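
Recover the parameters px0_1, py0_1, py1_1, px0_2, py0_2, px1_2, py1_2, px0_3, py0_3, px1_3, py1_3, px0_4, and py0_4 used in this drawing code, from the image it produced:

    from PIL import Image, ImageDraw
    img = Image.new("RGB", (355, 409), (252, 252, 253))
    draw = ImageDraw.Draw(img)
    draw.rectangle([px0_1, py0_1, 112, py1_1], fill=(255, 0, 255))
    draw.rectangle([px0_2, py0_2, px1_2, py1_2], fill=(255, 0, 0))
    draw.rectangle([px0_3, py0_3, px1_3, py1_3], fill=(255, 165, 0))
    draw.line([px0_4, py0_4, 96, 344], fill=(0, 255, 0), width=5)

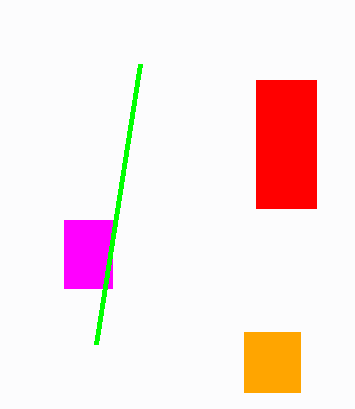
px0_1 = 64; py0_1 = 220; py1_1 = 288; px0_2 = 256; py0_2 = 80; px1_2 = 316; py1_2 = 208; px0_3 = 244; py0_3 = 332; px1_3 = 300; py1_3 = 392; px0_4 = 140; py0_4 = 64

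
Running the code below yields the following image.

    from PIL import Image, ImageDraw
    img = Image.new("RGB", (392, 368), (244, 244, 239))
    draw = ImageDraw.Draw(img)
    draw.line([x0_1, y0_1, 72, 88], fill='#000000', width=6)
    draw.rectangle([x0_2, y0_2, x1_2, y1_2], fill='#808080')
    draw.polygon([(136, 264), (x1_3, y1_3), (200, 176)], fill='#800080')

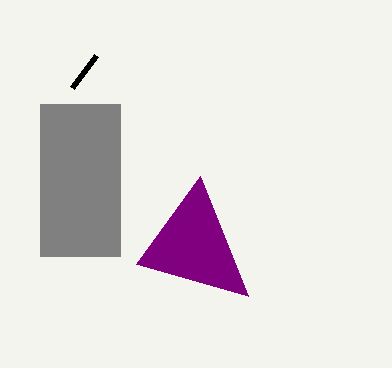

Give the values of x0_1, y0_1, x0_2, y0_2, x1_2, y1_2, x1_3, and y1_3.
x0_1 = 96
y0_1 = 56
x0_2 = 40
y0_2 = 104
x1_2 = 120
y1_2 = 256
x1_3 = 248
y1_3 = 296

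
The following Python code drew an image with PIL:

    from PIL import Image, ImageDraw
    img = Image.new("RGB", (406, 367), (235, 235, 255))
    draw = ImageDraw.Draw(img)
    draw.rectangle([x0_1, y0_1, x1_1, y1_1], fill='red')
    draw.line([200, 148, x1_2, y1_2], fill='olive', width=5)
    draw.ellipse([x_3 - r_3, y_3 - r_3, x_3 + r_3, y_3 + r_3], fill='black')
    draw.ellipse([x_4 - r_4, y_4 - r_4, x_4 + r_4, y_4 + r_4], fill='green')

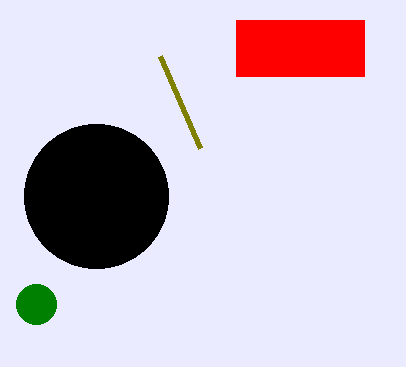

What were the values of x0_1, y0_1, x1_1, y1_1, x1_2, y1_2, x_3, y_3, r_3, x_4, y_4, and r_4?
x0_1 = 236, y0_1 = 20, x1_1 = 364, y1_1 = 76, x1_2 = 160, y1_2 = 56, x_3 = 96, y_3 = 196, r_3 = 72, x_4 = 36, y_4 = 304, r_4 = 20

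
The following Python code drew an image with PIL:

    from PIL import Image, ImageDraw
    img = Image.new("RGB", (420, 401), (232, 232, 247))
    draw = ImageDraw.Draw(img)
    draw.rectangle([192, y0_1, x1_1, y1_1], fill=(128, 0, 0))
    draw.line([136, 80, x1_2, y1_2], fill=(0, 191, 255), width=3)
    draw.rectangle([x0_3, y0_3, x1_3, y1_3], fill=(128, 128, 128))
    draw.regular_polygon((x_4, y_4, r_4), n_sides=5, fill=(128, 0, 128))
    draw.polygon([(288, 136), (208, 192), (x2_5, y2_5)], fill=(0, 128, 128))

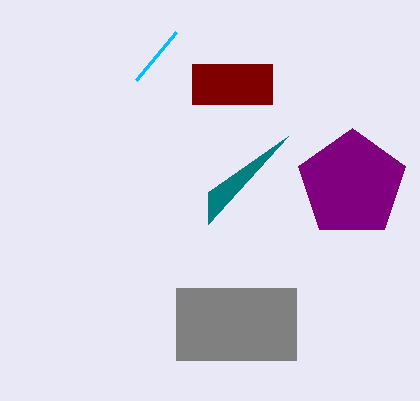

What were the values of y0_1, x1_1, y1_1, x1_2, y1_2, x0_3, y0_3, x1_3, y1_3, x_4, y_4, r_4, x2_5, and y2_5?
y0_1 = 64
x1_1 = 272
y1_1 = 104
x1_2 = 176
y1_2 = 32
x0_3 = 176
y0_3 = 288
x1_3 = 296
y1_3 = 360
x_4 = 352
y_4 = 184
r_4 = 56
x2_5 = 208
y2_5 = 224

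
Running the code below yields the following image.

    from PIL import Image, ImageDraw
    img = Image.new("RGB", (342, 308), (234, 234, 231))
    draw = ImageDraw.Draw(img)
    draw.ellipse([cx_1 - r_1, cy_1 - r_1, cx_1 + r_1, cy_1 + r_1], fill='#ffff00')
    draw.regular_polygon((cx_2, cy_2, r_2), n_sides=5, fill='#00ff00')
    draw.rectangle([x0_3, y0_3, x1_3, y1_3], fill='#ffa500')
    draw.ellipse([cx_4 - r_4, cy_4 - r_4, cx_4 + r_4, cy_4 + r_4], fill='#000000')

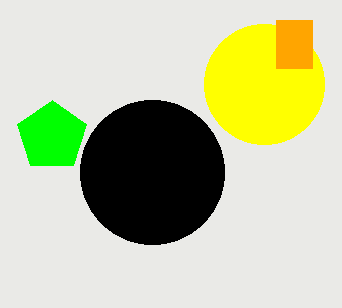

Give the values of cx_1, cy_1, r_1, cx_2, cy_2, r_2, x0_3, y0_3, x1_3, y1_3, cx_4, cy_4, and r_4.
cx_1 = 264
cy_1 = 84
r_1 = 60
cx_2 = 52
cy_2 = 136
r_2 = 36
x0_3 = 276
y0_3 = 20
x1_3 = 312
y1_3 = 68
cx_4 = 152
cy_4 = 172
r_4 = 72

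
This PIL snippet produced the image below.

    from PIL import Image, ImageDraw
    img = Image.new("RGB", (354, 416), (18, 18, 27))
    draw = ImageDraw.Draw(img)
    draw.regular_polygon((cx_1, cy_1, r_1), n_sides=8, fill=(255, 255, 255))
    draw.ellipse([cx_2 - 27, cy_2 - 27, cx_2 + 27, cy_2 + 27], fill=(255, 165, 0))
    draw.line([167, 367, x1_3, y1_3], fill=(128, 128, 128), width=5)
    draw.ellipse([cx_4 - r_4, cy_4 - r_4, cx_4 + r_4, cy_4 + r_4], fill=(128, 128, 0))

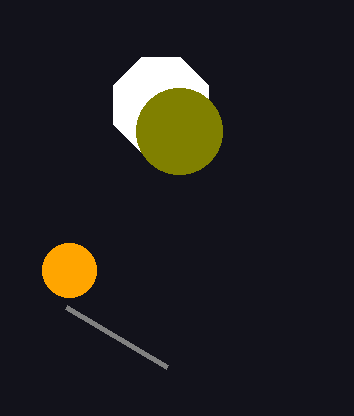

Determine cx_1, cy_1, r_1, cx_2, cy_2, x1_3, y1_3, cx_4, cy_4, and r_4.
cx_1 = 161; cy_1 = 105; r_1 = 51; cx_2 = 69; cy_2 = 270; x1_3 = 66; y1_3 = 307; cx_4 = 179; cy_4 = 131; r_4 = 43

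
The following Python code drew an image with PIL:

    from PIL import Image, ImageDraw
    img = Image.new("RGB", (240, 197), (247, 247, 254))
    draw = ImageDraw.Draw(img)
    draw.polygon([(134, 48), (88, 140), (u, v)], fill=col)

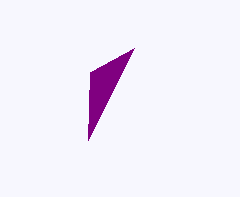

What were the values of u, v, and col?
u = 90, v = 72, col = 'purple'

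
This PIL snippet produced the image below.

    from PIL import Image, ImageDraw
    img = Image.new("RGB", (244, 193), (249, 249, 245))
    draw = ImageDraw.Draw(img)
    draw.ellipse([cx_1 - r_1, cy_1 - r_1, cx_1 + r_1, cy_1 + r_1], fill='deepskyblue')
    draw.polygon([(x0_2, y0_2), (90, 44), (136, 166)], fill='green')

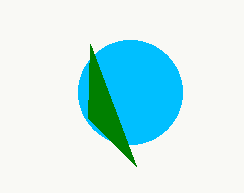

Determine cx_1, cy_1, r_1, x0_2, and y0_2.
cx_1 = 130
cy_1 = 92
r_1 = 52
x0_2 = 88
y0_2 = 118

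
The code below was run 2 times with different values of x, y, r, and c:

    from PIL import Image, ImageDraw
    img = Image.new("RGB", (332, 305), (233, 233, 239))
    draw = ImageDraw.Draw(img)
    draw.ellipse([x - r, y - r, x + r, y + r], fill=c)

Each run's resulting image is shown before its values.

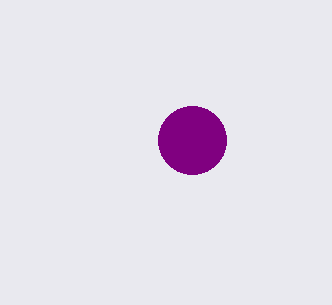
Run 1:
x = 192; y = 140; r = 34; c = 'purple'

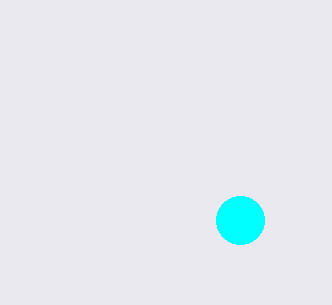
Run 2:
x = 240, y = 220, r = 24, c = 'cyan'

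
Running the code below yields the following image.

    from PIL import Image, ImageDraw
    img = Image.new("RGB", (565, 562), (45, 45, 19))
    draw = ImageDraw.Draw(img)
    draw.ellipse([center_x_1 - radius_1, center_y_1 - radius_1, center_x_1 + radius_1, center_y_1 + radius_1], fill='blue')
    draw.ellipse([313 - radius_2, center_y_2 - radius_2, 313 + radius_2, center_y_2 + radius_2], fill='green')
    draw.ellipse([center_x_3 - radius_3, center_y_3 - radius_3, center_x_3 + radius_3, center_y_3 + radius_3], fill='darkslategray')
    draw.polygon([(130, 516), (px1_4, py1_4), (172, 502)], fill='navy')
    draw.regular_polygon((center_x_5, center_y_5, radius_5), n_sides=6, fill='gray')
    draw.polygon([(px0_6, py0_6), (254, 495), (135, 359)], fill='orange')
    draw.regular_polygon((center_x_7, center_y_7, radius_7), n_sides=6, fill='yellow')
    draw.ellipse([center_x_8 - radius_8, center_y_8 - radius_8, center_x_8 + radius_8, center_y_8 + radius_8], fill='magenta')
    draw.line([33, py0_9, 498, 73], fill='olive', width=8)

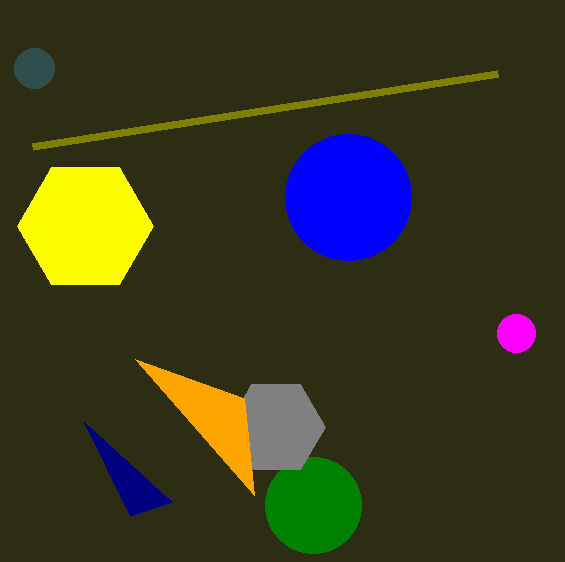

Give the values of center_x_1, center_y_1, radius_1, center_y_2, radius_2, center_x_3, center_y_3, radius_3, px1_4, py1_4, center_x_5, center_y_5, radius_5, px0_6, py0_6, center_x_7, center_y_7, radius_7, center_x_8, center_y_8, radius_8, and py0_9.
center_x_1 = 348; center_y_1 = 197; radius_1 = 63; center_y_2 = 505; radius_2 = 48; center_x_3 = 34; center_y_3 = 68; radius_3 = 20; px1_4 = 84; py1_4 = 422; center_x_5 = 276; center_y_5 = 427; radius_5 = 49; px0_6 = 244; py0_6 = 398; center_x_7 = 85; center_y_7 = 226; radius_7 = 68; center_x_8 = 516; center_y_8 = 333; radius_8 = 19; py0_9 = 146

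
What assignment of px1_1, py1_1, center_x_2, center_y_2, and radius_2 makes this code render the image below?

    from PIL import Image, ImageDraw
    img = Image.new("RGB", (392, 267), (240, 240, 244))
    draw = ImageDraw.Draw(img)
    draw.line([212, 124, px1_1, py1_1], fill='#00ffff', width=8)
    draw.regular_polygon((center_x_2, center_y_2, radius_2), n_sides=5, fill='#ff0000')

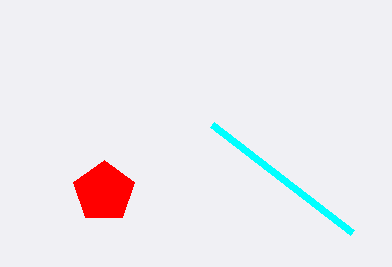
px1_1 = 352
py1_1 = 232
center_x_2 = 104
center_y_2 = 192
radius_2 = 32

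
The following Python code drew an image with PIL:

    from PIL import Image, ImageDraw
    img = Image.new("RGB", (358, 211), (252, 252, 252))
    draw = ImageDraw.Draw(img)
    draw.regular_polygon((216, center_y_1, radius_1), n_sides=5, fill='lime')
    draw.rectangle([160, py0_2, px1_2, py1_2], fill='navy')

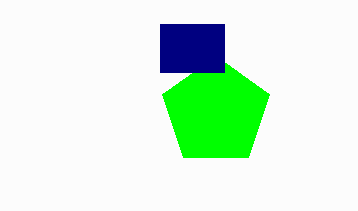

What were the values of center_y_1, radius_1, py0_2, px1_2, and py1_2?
center_y_1 = 112
radius_1 = 56
py0_2 = 24
px1_2 = 224
py1_2 = 72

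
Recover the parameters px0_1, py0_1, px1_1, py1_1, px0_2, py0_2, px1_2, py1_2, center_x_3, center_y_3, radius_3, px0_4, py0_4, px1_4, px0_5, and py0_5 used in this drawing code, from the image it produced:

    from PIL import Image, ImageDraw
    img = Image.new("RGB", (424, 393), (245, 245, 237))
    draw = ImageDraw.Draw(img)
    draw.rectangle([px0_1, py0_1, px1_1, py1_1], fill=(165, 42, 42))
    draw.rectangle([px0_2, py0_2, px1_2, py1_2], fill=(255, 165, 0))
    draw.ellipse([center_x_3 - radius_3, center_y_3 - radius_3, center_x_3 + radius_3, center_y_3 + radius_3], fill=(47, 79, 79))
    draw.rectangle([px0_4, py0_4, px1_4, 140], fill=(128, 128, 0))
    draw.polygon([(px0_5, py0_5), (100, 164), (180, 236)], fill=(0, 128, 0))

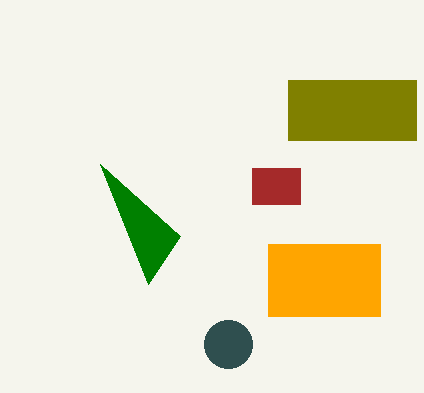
px0_1 = 252
py0_1 = 168
px1_1 = 300
py1_1 = 204
px0_2 = 268
py0_2 = 244
px1_2 = 380
py1_2 = 316
center_x_3 = 228
center_y_3 = 344
radius_3 = 24
px0_4 = 288
py0_4 = 80
px1_4 = 416
px0_5 = 148
py0_5 = 284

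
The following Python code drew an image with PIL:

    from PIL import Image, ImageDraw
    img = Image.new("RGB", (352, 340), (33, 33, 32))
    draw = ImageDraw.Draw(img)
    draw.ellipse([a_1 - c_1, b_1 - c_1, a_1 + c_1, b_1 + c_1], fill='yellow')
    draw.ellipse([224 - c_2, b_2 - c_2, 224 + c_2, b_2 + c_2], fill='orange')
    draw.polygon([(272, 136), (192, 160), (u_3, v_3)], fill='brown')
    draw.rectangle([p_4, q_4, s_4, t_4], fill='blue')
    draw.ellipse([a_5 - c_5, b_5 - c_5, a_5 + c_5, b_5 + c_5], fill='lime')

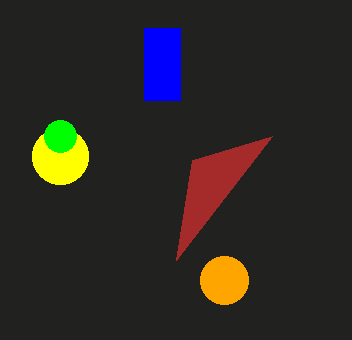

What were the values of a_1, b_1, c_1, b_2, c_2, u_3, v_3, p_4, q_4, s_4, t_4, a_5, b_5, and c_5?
a_1 = 60; b_1 = 156; c_1 = 28; b_2 = 280; c_2 = 24; u_3 = 176; v_3 = 260; p_4 = 144; q_4 = 28; s_4 = 180; t_4 = 100; a_5 = 60; b_5 = 136; c_5 = 16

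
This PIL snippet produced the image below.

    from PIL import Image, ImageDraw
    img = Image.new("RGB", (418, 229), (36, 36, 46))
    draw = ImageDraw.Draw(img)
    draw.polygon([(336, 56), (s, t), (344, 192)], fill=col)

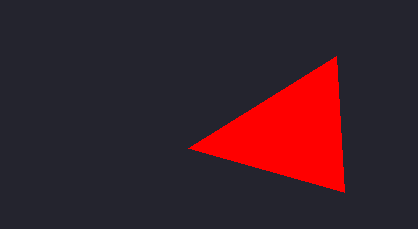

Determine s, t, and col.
s = 188; t = 148; col = 'red'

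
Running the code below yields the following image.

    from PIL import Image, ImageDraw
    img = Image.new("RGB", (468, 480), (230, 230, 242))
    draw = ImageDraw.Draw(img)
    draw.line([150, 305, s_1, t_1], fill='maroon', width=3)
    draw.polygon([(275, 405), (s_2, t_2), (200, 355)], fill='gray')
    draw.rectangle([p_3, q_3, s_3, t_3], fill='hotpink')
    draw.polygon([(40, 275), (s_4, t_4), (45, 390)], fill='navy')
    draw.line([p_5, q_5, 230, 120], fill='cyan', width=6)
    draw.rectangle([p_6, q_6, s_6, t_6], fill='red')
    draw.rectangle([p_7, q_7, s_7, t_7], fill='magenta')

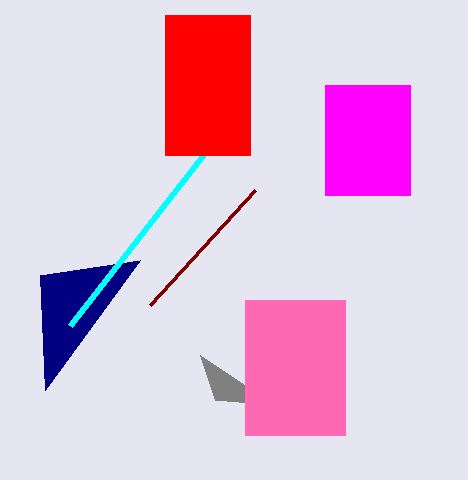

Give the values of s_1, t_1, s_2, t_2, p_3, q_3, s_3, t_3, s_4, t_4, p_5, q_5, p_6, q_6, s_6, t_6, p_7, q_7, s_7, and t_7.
s_1 = 255, t_1 = 190, s_2 = 215, t_2 = 400, p_3 = 245, q_3 = 300, s_3 = 345, t_3 = 435, s_4 = 140, t_4 = 260, p_5 = 70, q_5 = 325, p_6 = 165, q_6 = 15, s_6 = 250, t_6 = 155, p_7 = 325, q_7 = 85, s_7 = 410, t_7 = 195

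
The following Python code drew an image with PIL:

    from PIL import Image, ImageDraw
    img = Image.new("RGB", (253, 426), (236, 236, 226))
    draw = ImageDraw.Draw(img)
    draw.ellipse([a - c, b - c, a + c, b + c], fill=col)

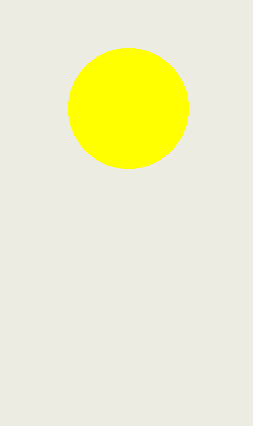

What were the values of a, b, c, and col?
a = 128, b = 108, c = 60, col = 'yellow'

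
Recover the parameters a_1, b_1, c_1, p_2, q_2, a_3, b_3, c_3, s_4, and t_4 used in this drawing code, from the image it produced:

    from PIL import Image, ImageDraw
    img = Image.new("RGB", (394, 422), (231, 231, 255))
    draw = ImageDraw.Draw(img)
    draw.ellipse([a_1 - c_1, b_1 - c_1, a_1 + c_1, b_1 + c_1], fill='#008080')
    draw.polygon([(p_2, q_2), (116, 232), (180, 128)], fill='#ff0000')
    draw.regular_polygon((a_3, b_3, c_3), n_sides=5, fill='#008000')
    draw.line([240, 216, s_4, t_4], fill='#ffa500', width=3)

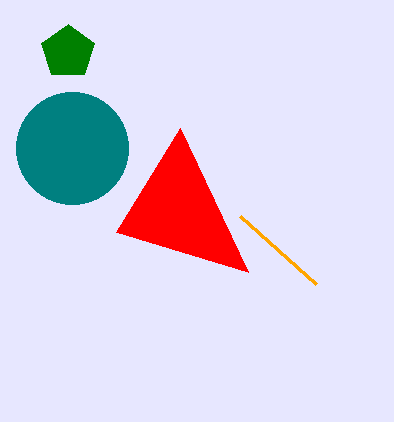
a_1 = 72, b_1 = 148, c_1 = 56, p_2 = 248, q_2 = 272, a_3 = 68, b_3 = 52, c_3 = 28, s_4 = 316, t_4 = 284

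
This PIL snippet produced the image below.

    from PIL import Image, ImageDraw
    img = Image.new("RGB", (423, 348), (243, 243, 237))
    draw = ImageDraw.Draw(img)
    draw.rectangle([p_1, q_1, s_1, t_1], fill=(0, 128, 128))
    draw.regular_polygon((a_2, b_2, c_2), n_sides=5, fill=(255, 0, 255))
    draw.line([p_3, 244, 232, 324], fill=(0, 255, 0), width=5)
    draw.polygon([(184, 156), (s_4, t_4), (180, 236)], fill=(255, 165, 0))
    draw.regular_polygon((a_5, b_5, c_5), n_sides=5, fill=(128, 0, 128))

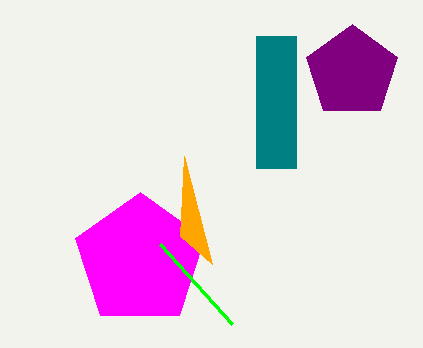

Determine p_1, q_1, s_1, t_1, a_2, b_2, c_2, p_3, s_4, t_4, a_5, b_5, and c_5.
p_1 = 256; q_1 = 36; s_1 = 296; t_1 = 168; a_2 = 140; b_2 = 260; c_2 = 68; p_3 = 160; s_4 = 212; t_4 = 264; a_5 = 352; b_5 = 72; c_5 = 48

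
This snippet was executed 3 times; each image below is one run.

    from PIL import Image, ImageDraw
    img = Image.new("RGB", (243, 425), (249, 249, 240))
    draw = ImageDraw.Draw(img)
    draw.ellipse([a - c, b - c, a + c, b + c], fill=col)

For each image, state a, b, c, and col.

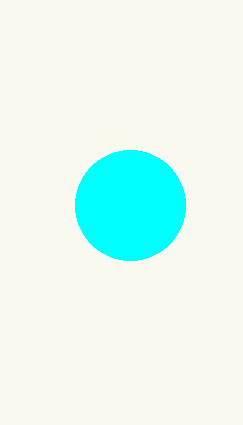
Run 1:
a = 130, b = 205, c = 55, col = 'cyan'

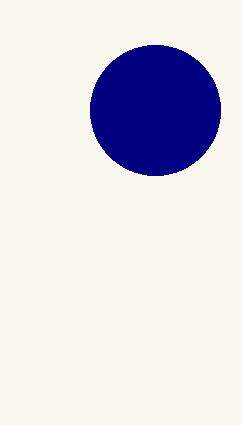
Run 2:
a = 155; b = 110; c = 65; col = 'navy'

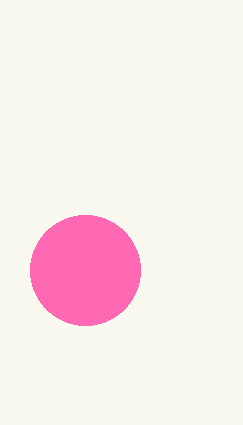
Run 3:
a = 85, b = 270, c = 55, col = 'hotpink'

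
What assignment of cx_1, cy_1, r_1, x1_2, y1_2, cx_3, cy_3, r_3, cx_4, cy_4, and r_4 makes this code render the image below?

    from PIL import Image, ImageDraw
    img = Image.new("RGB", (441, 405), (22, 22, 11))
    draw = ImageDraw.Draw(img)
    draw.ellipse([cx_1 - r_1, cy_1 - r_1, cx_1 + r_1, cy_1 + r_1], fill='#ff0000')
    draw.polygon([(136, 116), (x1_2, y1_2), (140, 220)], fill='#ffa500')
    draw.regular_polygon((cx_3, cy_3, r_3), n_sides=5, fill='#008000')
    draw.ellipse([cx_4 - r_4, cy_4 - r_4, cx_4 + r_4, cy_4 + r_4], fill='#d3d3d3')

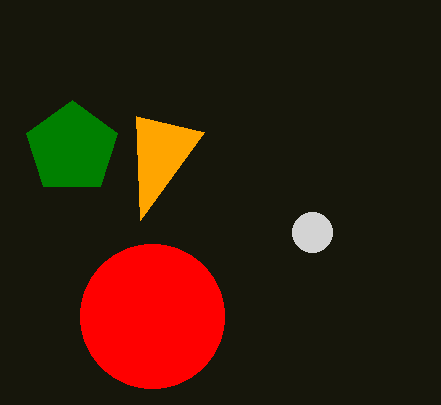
cx_1 = 152, cy_1 = 316, r_1 = 72, x1_2 = 204, y1_2 = 132, cx_3 = 72, cy_3 = 148, r_3 = 48, cx_4 = 312, cy_4 = 232, r_4 = 20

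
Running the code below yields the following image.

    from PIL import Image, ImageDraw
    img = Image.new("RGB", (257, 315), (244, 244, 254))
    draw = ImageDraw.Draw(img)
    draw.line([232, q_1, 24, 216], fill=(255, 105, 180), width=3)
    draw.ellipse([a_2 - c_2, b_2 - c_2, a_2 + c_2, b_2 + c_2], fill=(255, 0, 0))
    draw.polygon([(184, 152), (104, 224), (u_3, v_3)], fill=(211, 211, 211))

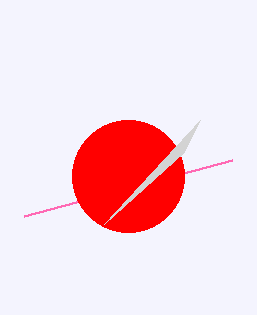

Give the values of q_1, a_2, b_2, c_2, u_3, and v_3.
q_1 = 160, a_2 = 128, b_2 = 176, c_2 = 56, u_3 = 200, v_3 = 120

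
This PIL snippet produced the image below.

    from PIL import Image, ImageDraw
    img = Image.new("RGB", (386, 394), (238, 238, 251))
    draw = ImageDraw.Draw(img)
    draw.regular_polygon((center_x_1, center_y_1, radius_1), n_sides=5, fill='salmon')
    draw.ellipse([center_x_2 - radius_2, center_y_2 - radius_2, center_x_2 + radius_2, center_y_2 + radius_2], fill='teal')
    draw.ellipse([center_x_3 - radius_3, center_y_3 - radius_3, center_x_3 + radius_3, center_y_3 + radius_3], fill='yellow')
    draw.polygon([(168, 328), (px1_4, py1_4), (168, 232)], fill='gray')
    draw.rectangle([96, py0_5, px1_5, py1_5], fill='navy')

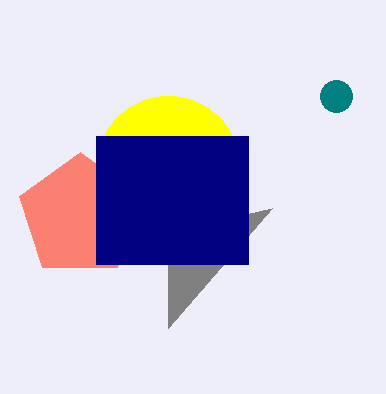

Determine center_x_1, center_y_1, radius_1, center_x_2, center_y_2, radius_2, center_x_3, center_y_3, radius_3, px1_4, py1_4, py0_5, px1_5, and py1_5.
center_x_1 = 80, center_y_1 = 216, radius_1 = 64, center_x_2 = 336, center_y_2 = 96, radius_2 = 16, center_x_3 = 168, center_y_3 = 168, radius_3 = 72, px1_4 = 272, py1_4 = 208, py0_5 = 136, px1_5 = 248, py1_5 = 264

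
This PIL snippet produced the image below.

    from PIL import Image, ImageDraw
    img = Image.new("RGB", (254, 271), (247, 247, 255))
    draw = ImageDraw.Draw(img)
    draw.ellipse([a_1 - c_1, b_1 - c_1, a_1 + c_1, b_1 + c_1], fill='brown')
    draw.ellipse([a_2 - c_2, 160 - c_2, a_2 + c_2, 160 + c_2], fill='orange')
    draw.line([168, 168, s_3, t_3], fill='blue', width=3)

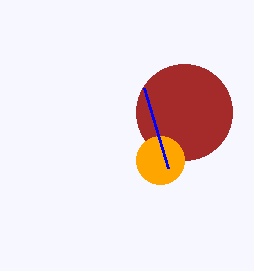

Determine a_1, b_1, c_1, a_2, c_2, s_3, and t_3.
a_1 = 184; b_1 = 112; c_1 = 48; a_2 = 160; c_2 = 24; s_3 = 144; t_3 = 88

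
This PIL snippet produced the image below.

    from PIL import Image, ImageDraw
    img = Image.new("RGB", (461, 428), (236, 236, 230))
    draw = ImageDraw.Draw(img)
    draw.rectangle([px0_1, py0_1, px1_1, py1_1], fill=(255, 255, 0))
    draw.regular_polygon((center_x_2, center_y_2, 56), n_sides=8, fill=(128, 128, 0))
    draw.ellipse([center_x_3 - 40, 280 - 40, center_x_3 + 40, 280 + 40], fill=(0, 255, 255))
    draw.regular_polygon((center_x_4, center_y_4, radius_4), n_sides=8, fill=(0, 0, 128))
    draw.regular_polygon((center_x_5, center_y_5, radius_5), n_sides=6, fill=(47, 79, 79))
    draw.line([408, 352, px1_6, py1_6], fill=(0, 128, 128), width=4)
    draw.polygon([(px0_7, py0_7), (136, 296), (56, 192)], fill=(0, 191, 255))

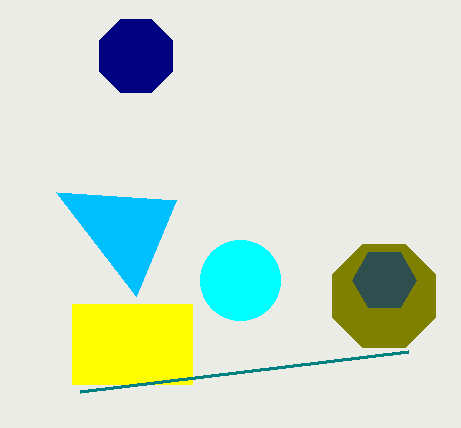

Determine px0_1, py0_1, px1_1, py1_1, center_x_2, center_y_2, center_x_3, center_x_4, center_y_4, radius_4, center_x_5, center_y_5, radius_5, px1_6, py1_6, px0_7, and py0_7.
px0_1 = 72; py0_1 = 304; px1_1 = 192; py1_1 = 384; center_x_2 = 384; center_y_2 = 296; center_x_3 = 240; center_x_4 = 136; center_y_4 = 56; radius_4 = 40; center_x_5 = 384; center_y_5 = 280; radius_5 = 32; px1_6 = 80; py1_6 = 392; px0_7 = 176; py0_7 = 200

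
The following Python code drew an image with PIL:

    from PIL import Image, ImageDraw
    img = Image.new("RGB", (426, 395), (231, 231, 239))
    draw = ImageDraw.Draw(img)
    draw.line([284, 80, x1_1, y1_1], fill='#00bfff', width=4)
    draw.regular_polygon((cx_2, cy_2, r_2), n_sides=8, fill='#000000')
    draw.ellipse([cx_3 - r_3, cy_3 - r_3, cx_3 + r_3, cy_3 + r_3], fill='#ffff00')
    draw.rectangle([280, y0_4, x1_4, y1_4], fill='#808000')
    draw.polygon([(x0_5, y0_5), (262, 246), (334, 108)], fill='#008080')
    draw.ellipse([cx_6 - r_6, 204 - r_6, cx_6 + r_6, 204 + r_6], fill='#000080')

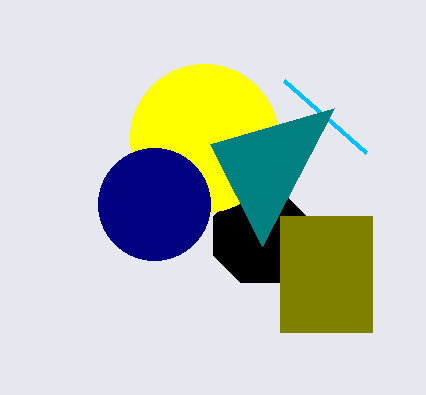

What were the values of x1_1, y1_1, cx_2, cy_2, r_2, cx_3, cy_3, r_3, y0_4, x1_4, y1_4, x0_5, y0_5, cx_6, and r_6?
x1_1 = 366, y1_1 = 152, cx_2 = 260, cy_2 = 236, r_2 = 50, cx_3 = 204, cy_3 = 138, r_3 = 74, y0_4 = 216, x1_4 = 372, y1_4 = 332, x0_5 = 210, y0_5 = 144, cx_6 = 154, r_6 = 56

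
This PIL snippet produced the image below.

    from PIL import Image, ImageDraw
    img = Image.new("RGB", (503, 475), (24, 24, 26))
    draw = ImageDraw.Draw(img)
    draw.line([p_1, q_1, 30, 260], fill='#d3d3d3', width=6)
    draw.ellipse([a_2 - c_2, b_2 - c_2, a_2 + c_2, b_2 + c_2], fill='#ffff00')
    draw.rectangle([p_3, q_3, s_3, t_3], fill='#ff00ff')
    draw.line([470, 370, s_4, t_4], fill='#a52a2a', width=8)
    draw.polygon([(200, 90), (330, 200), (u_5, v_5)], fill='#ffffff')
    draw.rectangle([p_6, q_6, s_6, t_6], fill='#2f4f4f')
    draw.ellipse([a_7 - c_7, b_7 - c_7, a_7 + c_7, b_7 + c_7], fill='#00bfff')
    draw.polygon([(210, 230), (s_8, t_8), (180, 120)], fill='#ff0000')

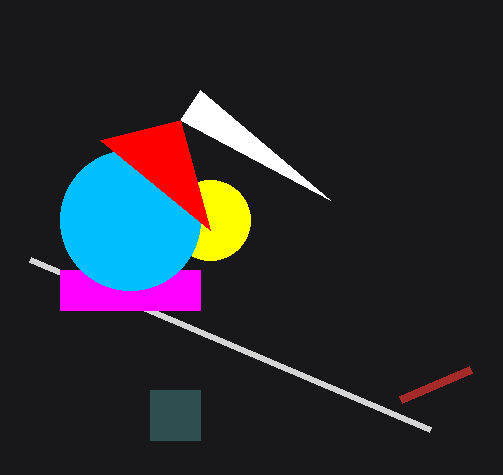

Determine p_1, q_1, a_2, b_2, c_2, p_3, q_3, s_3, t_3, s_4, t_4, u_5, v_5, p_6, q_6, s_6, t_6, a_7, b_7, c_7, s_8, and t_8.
p_1 = 430
q_1 = 430
a_2 = 210
b_2 = 220
c_2 = 40
p_3 = 60
q_3 = 270
s_3 = 200
t_3 = 310
s_4 = 400
t_4 = 400
u_5 = 180
v_5 = 120
p_6 = 150
q_6 = 390
s_6 = 200
t_6 = 440
a_7 = 130
b_7 = 220
c_7 = 70
s_8 = 100
t_8 = 140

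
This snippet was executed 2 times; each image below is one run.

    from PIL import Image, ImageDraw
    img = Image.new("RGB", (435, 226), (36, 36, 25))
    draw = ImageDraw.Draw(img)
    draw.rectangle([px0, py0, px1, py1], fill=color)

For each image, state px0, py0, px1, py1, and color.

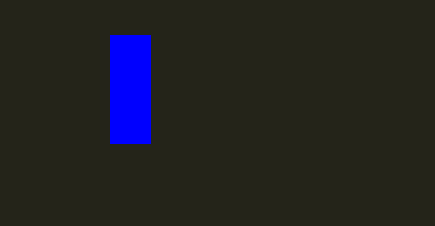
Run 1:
px0 = 110, py0 = 35, px1 = 150, py1 = 143, color = 'blue'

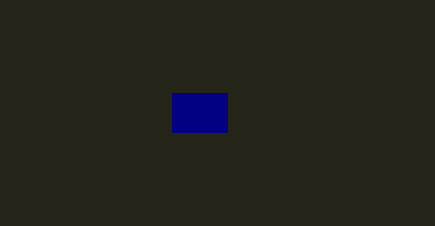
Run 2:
px0 = 172
py0 = 93
px1 = 227
py1 = 132
color = 'navy'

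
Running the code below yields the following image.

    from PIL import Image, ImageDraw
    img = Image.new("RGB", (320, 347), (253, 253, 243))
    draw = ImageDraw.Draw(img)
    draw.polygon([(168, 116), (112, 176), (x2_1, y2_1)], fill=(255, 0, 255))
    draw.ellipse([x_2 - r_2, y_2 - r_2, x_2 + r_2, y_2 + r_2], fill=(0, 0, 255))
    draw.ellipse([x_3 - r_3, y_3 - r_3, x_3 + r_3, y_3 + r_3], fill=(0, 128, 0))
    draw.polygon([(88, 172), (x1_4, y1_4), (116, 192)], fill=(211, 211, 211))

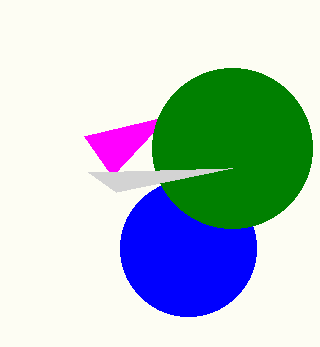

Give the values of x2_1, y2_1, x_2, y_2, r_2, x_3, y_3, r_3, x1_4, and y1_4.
x2_1 = 84, y2_1 = 136, x_2 = 188, y_2 = 248, r_2 = 68, x_3 = 232, y_3 = 148, r_3 = 80, x1_4 = 232, y1_4 = 168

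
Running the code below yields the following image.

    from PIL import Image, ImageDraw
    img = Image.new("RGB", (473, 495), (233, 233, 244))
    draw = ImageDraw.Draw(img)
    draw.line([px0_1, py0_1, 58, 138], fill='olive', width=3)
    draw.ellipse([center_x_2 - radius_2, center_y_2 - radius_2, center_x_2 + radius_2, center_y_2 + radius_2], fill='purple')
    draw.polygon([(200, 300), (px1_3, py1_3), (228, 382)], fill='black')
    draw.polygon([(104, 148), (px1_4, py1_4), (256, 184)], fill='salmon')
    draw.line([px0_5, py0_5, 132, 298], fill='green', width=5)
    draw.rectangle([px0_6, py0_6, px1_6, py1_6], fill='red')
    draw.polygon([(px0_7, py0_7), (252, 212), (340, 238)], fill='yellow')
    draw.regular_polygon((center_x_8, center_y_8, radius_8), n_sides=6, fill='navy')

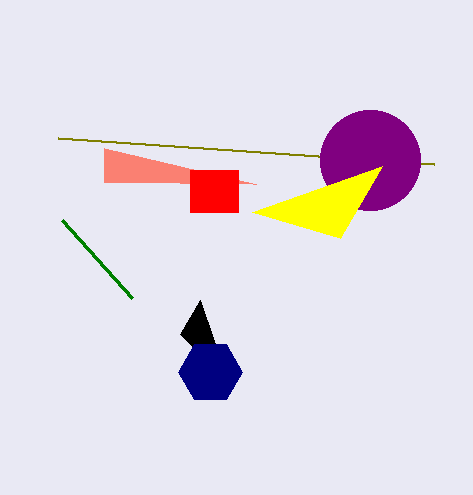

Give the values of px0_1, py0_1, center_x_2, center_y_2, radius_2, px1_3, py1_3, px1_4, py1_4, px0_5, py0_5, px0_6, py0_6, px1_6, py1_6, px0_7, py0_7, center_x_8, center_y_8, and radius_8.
px0_1 = 434
py0_1 = 164
center_x_2 = 370
center_y_2 = 160
radius_2 = 50
px1_3 = 180
py1_3 = 334
px1_4 = 104
py1_4 = 182
px0_5 = 62
py0_5 = 220
px0_6 = 190
py0_6 = 170
px1_6 = 238
py1_6 = 212
px0_7 = 382
py0_7 = 166
center_x_8 = 210
center_y_8 = 372
radius_8 = 32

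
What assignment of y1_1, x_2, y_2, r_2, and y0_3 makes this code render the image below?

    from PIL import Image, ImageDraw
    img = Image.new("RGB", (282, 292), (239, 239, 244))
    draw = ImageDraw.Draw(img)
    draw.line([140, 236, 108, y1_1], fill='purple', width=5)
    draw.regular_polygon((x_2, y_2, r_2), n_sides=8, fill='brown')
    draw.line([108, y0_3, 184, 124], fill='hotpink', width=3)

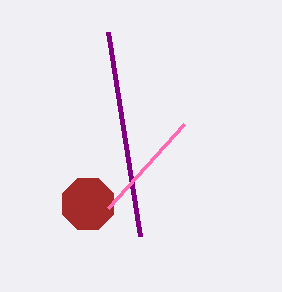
y1_1 = 32; x_2 = 88; y_2 = 204; r_2 = 28; y0_3 = 208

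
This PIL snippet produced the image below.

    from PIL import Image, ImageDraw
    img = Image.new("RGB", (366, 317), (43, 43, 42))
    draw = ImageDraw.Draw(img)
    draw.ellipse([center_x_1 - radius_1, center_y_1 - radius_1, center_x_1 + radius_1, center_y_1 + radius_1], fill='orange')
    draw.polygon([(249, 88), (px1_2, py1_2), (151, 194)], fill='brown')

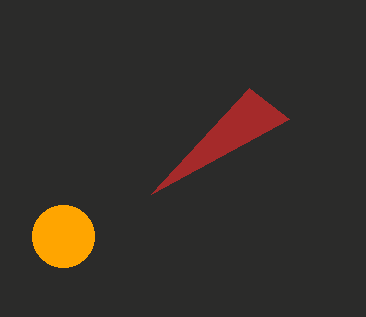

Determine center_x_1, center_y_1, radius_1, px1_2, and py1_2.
center_x_1 = 63
center_y_1 = 236
radius_1 = 31
px1_2 = 289
py1_2 = 119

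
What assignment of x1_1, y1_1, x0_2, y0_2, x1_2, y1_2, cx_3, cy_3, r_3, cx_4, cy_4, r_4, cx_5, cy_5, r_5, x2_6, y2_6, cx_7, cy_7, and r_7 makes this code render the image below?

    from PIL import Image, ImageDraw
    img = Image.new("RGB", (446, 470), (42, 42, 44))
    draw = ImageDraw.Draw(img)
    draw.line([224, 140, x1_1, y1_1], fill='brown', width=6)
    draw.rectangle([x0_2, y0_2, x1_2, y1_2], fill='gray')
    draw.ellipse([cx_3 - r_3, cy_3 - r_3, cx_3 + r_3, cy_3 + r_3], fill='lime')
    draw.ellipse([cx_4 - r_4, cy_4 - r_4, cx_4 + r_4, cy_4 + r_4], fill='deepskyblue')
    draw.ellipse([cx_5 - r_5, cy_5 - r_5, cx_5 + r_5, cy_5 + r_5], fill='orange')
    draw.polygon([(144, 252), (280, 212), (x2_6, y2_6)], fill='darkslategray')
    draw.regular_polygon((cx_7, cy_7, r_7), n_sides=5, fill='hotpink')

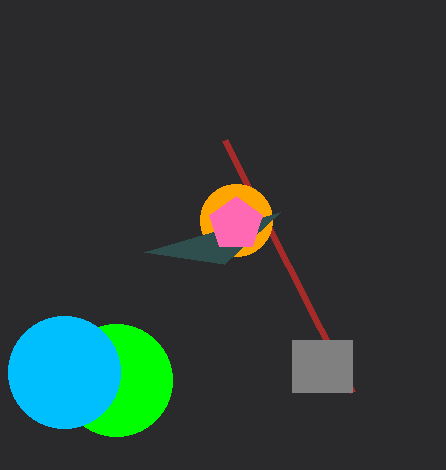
x1_1 = 352
y1_1 = 392
x0_2 = 292
y0_2 = 340
x1_2 = 352
y1_2 = 392
cx_3 = 116
cy_3 = 380
r_3 = 56
cx_4 = 64
cy_4 = 372
r_4 = 56
cx_5 = 236
cy_5 = 220
r_5 = 36
x2_6 = 224
y2_6 = 264
cx_7 = 236
cy_7 = 224
r_7 = 28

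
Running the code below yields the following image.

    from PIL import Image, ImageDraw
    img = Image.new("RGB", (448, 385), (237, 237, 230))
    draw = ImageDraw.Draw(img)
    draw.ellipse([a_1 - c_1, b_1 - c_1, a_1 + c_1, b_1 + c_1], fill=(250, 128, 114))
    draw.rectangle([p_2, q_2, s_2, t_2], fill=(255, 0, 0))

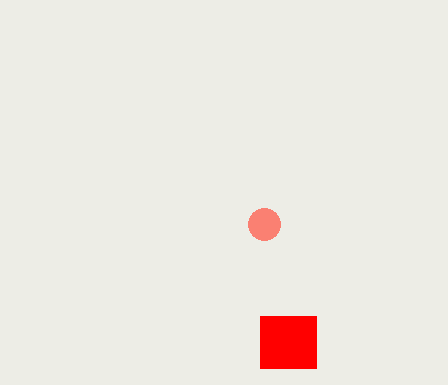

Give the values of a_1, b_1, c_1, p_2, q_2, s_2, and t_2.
a_1 = 264
b_1 = 224
c_1 = 16
p_2 = 260
q_2 = 316
s_2 = 316
t_2 = 368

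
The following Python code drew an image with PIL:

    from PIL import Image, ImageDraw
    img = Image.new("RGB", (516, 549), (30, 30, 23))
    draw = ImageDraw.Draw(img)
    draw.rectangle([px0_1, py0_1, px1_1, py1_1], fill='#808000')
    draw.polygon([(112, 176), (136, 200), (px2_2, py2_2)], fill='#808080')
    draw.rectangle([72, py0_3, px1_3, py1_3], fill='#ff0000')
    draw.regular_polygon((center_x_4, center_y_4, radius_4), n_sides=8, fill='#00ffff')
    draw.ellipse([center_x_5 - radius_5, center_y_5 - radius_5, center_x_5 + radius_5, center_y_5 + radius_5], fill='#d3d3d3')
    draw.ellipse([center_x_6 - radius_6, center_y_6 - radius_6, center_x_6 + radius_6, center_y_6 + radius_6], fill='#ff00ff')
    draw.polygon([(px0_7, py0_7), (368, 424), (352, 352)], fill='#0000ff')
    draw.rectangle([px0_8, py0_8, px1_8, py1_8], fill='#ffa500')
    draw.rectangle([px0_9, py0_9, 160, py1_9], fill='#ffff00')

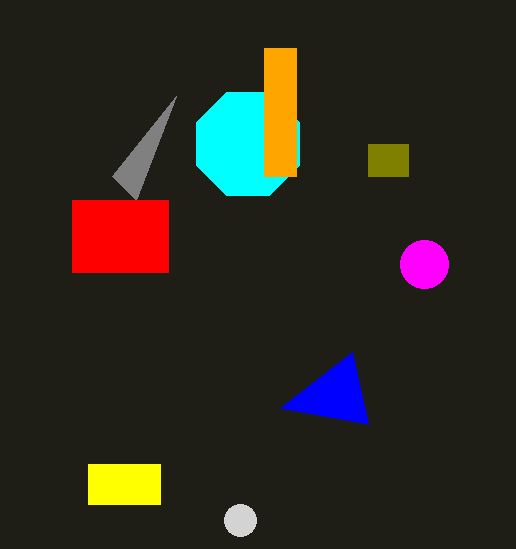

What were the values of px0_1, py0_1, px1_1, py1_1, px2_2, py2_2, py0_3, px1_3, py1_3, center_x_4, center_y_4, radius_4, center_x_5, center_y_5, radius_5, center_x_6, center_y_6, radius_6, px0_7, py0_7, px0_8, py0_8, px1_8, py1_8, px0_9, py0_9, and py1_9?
px0_1 = 368; py0_1 = 144; px1_1 = 408; py1_1 = 176; px2_2 = 176; py2_2 = 96; py0_3 = 200; px1_3 = 168; py1_3 = 272; center_x_4 = 248; center_y_4 = 144; radius_4 = 56; center_x_5 = 240; center_y_5 = 520; radius_5 = 16; center_x_6 = 424; center_y_6 = 264; radius_6 = 24; px0_7 = 280; py0_7 = 408; px0_8 = 264; py0_8 = 48; px1_8 = 296; py1_8 = 176; px0_9 = 88; py0_9 = 464; py1_9 = 504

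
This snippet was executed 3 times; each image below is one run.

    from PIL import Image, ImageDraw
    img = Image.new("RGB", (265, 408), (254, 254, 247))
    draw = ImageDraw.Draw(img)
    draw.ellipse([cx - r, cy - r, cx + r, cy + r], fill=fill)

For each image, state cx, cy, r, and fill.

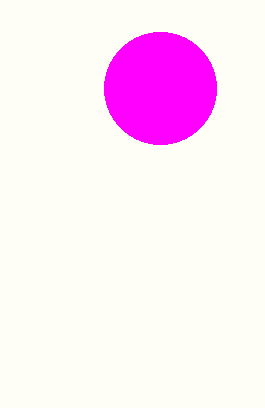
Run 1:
cx = 160
cy = 88
r = 56
fill = 'magenta'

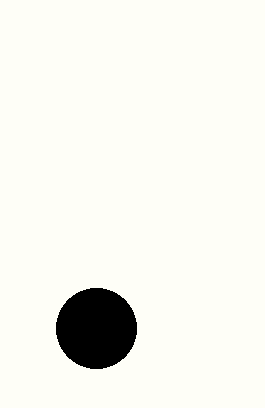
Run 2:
cx = 96, cy = 328, r = 40, fill = 'black'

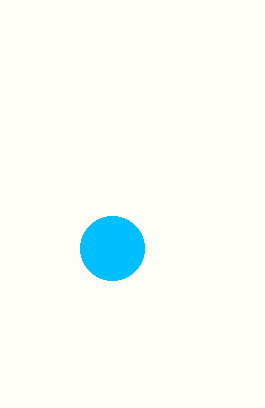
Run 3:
cx = 112
cy = 248
r = 32
fill = 'deepskyblue'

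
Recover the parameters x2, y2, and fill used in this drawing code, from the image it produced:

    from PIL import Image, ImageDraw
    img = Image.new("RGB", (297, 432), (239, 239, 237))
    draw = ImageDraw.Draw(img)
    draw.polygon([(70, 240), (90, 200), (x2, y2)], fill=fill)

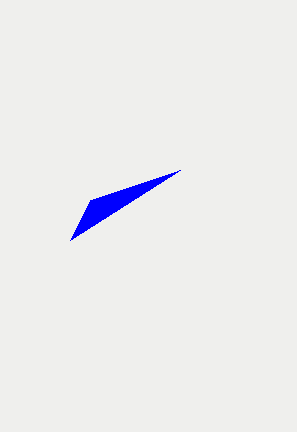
x2 = 180, y2 = 170, fill = 'blue'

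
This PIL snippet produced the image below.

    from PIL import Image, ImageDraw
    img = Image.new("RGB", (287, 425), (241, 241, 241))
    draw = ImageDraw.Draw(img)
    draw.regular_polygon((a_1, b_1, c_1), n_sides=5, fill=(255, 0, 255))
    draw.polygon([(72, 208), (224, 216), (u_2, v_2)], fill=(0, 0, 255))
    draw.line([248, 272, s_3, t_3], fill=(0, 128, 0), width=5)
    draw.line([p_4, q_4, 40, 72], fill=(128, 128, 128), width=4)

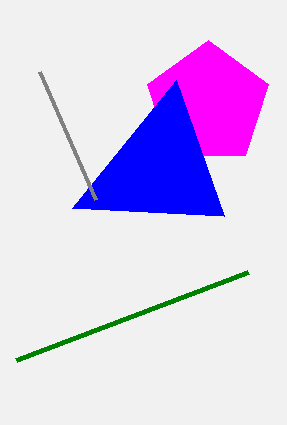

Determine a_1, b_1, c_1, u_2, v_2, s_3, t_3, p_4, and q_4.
a_1 = 208; b_1 = 104; c_1 = 64; u_2 = 176; v_2 = 80; s_3 = 16; t_3 = 360; p_4 = 96; q_4 = 200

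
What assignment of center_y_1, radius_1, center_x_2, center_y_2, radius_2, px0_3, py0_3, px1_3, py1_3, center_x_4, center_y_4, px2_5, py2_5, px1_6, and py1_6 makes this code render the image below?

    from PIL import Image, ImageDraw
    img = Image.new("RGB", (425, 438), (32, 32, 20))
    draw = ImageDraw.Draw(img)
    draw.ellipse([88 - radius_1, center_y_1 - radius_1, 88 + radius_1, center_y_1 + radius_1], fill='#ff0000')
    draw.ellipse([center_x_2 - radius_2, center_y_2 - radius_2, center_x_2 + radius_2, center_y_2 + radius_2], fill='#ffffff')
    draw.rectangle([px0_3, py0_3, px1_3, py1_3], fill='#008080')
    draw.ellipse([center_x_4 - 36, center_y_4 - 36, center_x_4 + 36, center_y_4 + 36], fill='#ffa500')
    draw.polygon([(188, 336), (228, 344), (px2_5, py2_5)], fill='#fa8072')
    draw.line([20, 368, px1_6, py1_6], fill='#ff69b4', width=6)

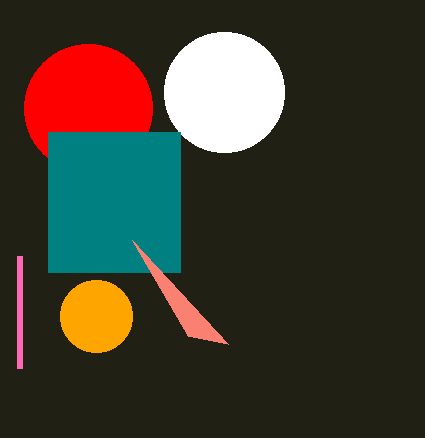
center_y_1 = 108; radius_1 = 64; center_x_2 = 224; center_y_2 = 92; radius_2 = 60; px0_3 = 48; py0_3 = 132; px1_3 = 180; py1_3 = 272; center_x_4 = 96; center_y_4 = 316; px2_5 = 132; py2_5 = 240; px1_6 = 20; py1_6 = 256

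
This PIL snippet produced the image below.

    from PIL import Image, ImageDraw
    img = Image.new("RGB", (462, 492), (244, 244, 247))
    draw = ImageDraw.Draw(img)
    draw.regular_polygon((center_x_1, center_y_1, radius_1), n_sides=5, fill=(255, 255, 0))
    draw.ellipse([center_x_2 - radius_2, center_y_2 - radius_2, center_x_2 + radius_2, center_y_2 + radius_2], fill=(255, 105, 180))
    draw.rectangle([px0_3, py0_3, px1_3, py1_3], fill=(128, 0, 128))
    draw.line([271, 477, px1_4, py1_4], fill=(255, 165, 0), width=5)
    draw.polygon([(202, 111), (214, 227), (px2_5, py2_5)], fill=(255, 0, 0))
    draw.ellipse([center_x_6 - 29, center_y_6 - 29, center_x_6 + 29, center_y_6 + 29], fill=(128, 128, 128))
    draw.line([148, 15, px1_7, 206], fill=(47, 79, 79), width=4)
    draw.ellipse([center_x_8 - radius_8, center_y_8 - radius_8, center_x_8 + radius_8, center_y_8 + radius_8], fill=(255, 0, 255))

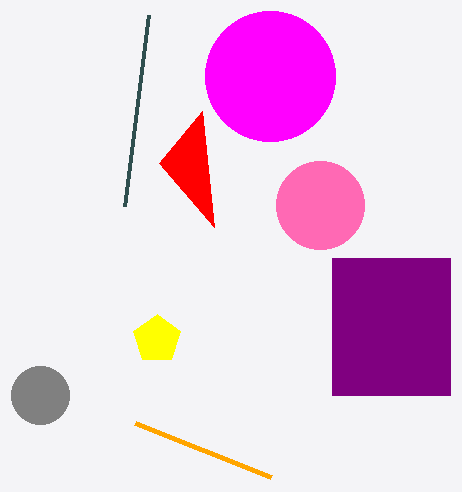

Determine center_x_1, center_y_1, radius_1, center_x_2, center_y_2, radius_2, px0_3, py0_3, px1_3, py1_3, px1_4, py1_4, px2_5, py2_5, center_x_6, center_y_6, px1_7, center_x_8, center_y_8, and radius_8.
center_x_1 = 157
center_y_1 = 339
radius_1 = 25
center_x_2 = 320
center_y_2 = 205
radius_2 = 44
px0_3 = 332
py0_3 = 258
px1_3 = 450
py1_3 = 395
px1_4 = 135
py1_4 = 423
px2_5 = 159
py2_5 = 163
center_x_6 = 40
center_y_6 = 395
px1_7 = 124
center_x_8 = 270
center_y_8 = 76
radius_8 = 65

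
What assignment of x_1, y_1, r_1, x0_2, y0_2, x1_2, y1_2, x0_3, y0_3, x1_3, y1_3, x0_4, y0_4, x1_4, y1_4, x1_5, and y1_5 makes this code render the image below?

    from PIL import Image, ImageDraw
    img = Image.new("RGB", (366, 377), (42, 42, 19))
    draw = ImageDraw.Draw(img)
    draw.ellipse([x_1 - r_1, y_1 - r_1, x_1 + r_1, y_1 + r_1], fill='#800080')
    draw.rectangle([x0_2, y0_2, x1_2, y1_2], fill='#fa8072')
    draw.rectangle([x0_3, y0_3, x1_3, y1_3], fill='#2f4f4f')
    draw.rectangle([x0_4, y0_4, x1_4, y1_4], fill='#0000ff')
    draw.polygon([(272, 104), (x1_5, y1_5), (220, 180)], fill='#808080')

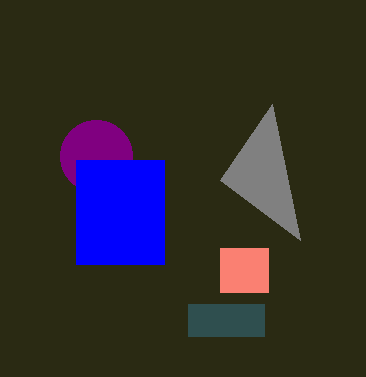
x_1 = 96; y_1 = 156; r_1 = 36; x0_2 = 220; y0_2 = 248; x1_2 = 268; y1_2 = 292; x0_3 = 188; y0_3 = 304; x1_3 = 264; y1_3 = 336; x0_4 = 76; y0_4 = 160; x1_4 = 164; y1_4 = 264; x1_5 = 300; y1_5 = 240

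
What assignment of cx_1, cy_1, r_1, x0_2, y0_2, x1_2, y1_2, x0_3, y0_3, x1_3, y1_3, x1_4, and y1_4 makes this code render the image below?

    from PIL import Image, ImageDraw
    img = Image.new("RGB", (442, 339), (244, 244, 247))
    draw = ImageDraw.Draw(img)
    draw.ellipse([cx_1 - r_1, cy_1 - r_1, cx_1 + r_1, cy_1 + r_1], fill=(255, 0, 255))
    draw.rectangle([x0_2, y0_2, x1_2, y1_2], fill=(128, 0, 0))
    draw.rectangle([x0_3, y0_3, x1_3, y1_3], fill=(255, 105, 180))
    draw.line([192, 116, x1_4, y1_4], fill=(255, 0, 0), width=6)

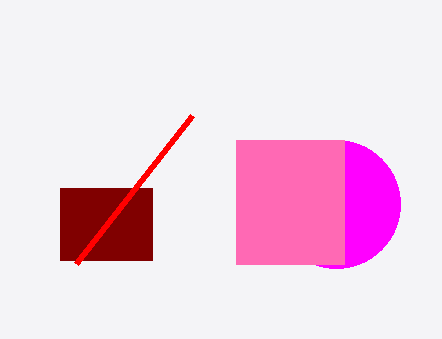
cx_1 = 336, cy_1 = 204, r_1 = 64, x0_2 = 60, y0_2 = 188, x1_2 = 152, y1_2 = 260, x0_3 = 236, y0_3 = 140, x1_3 = 344, y1_3 = 264, x1_4 = 76, y1_4 = 264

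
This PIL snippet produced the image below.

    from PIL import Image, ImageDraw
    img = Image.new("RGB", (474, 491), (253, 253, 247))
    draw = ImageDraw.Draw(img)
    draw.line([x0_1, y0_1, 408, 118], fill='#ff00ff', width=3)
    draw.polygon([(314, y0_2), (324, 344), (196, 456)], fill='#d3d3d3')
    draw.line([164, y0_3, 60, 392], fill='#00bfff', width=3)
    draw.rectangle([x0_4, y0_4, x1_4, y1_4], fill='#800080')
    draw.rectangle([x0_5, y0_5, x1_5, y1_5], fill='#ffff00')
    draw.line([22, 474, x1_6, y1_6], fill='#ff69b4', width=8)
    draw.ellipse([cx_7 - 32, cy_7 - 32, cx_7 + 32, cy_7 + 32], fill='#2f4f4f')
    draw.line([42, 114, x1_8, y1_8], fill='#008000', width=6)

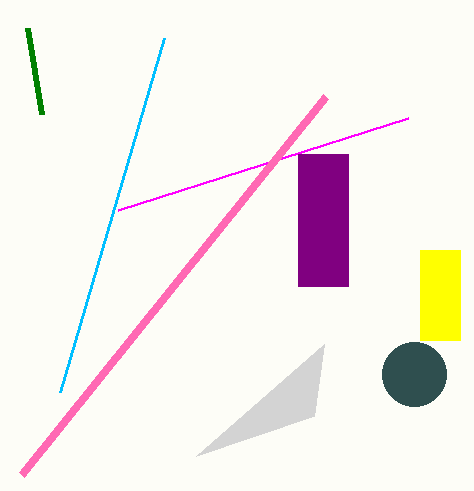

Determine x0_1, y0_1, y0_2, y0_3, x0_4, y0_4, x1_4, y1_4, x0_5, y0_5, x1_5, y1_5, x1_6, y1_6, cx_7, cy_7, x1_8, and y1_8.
x0_1 = 118; y0_1 = 210; y0_2 = 416; y0_3 = 38; x0_4 = 298; y0_4 = 154; x1_4 = 348; y1_4 = 286; x0_5 = 420; y0_5 = 250; x1_5 = 460; y1_5 = 340; x1_6 = 326; y1_6 = 96; cx_7 = 414; cy_7 = 374; x1_8 = 28; y1_8 = 28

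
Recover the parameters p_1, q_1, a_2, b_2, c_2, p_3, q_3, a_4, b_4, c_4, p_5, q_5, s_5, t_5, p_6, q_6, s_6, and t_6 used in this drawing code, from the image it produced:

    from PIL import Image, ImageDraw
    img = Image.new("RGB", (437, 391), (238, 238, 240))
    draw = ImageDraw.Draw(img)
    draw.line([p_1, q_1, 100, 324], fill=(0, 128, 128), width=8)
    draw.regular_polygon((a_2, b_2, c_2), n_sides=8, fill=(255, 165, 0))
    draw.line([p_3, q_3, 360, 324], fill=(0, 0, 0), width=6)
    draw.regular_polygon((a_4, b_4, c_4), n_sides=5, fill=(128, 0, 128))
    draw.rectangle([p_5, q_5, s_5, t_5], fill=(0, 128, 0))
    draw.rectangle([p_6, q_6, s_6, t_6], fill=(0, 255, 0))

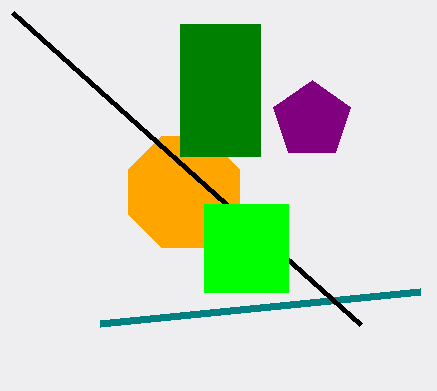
p_1 = 420
q_1 = 292
a_2 = 184
b_2 = 192
c_2 = 60
p_3 = 12
q_3 = 12
a_4 = 312
b_4 = 120
c_4 = 40
p_5 = 180
q_5 = 24
s_5 = 260
t_5 = 156
p_6 = 204
q_6 = 204
s_6 = 288
t_6 = 292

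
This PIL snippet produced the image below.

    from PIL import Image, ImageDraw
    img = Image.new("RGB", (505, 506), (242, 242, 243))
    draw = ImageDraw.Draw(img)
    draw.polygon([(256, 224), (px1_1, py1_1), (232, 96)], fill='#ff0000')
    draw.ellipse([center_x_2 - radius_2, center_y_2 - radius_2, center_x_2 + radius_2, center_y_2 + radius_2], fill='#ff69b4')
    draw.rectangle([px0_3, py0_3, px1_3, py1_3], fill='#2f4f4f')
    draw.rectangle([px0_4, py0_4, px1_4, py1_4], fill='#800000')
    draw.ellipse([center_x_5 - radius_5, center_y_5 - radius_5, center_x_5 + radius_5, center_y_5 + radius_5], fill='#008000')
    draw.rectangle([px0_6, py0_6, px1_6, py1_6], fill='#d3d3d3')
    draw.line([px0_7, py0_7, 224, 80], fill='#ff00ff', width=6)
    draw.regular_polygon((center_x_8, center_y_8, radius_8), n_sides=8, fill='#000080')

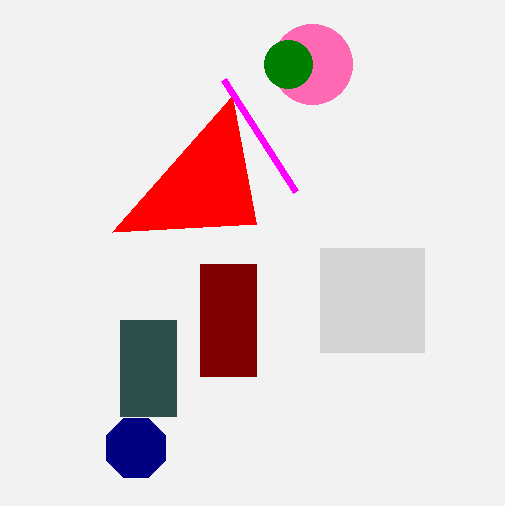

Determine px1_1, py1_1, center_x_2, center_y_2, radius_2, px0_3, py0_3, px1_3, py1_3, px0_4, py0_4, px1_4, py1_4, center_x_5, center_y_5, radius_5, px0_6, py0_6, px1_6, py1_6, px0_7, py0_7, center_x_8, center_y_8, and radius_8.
px1_1 = 112; py1_1 = 232; center_x_2 = 312; center_y_2 = 64; radius_2 = 40; px0_3 = 120; py0_3 = 320; px1_3 = 176; py1_3 = 416; px0_4 = 200; py0_4 = 264; px1_4 = 256; py1_4 = 376; center_x_5 = 288; center_y_5 = 64; radius_5 = 24; px0_6 = 320; py0_6 = 248; px1_6 = 424; py1_6 = 352; px0_7 = 296; py0_7 = 192; center_x_8 = 136; center_y_8 = 448; radius_8 = 32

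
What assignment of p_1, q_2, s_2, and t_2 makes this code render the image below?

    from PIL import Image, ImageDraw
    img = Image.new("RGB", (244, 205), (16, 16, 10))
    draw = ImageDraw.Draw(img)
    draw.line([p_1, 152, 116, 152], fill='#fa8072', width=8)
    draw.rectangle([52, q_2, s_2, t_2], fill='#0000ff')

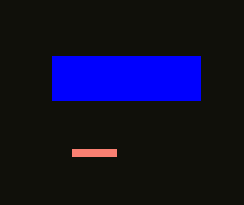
p_1 = 72
q_2 = 56
s_2 = 200
t_2 = 100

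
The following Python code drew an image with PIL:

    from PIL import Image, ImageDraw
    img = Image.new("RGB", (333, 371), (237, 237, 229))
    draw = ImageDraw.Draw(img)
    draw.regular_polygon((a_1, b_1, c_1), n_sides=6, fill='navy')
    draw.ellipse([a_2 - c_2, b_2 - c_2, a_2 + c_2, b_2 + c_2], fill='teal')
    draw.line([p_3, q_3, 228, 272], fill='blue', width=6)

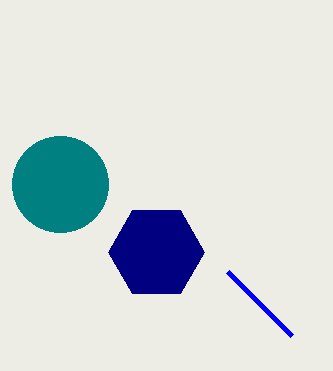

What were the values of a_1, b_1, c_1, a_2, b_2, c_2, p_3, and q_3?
a_1 = 156
b_1 = 252
c_1 = 48
a_2 = 60
b_2 = 184
c_2 = 48
p_3 = 292
q_3 = 336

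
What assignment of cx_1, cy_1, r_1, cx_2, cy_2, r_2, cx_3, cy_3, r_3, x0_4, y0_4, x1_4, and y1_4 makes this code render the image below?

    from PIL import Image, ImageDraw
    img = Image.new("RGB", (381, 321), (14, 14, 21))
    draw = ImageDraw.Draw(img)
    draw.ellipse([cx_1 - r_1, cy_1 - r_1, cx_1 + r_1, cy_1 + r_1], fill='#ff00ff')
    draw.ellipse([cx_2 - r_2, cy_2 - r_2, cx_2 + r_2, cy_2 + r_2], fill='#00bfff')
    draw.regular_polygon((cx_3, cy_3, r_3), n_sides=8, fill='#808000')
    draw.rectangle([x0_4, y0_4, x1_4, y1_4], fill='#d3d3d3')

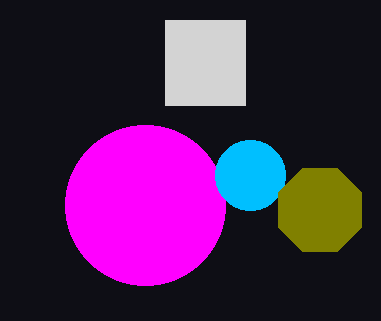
cx_1 = 145; cy_1 = 205; r_1 = 80; cx_2 = 250; cy_2 = 175; r_2 = 35; cx_3 = 320; cy_3 = 210; r_3 = 45; x0_4 = 165; y0_4 = 20; x1_4 = 245; y1_4 = 105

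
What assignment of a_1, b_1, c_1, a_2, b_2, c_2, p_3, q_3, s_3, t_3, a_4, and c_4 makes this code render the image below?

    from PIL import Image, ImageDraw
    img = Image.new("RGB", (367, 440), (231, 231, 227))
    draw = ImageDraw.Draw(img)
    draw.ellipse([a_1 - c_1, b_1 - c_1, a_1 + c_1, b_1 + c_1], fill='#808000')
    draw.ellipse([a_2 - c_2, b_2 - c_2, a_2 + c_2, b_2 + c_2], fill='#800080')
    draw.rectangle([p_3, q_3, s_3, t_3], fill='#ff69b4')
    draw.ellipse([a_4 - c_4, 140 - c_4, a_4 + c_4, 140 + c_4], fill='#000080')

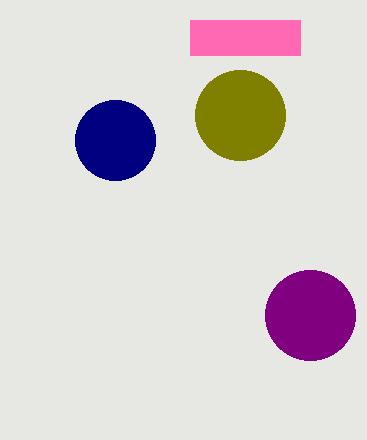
a_1 = 240
b_1 = 115
c_1 = 45
a_2 = 310
b_2 = 315
c_2 = 45
p_3 = 190
q_3 = 20
s_3 = 300
t_3 = 55
a_4 = 115
c_4 = 40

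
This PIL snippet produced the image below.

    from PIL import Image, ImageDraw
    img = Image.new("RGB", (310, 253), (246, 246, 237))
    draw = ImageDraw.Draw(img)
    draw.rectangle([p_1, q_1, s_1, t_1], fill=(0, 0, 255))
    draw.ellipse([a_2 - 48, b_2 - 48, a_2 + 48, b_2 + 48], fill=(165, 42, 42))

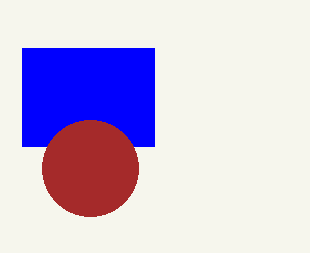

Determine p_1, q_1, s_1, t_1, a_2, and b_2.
p_1 = 22; q_1 = 48; s_1 = 154; t_1 = 146; a_2 = 90; b_2 = 168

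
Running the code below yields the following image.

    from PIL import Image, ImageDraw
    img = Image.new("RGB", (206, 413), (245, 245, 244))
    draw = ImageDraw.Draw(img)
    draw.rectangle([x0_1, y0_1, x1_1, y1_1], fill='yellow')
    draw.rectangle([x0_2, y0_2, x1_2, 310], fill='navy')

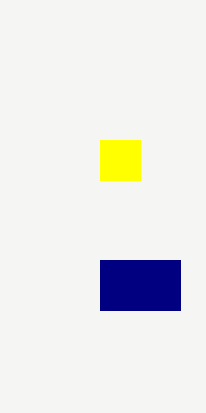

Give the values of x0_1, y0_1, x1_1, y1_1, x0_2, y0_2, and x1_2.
x0_1 = 100; y0_1 = 140; x1_1 = 140; y1_1 = 180; x0_2 = 100; y0_2 = 260; x1_2 = 180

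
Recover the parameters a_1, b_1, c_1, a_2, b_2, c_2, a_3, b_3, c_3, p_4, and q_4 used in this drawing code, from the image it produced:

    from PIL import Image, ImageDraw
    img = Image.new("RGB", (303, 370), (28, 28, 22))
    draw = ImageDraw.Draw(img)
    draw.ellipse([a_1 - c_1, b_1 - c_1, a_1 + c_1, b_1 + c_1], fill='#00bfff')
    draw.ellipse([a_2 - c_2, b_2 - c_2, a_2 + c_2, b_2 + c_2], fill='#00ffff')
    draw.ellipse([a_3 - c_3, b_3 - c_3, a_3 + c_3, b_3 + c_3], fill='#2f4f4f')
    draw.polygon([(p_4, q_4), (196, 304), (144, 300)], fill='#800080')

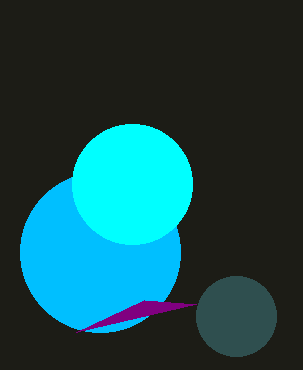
a_1 = 100, b_1 = 252, c_1 = 80, a_2 = 132, b_2 = 184, c_2 = 60, a_3 = 236, b_3 = 316, c_3 = 40, p_4 = 76, q_4 = 332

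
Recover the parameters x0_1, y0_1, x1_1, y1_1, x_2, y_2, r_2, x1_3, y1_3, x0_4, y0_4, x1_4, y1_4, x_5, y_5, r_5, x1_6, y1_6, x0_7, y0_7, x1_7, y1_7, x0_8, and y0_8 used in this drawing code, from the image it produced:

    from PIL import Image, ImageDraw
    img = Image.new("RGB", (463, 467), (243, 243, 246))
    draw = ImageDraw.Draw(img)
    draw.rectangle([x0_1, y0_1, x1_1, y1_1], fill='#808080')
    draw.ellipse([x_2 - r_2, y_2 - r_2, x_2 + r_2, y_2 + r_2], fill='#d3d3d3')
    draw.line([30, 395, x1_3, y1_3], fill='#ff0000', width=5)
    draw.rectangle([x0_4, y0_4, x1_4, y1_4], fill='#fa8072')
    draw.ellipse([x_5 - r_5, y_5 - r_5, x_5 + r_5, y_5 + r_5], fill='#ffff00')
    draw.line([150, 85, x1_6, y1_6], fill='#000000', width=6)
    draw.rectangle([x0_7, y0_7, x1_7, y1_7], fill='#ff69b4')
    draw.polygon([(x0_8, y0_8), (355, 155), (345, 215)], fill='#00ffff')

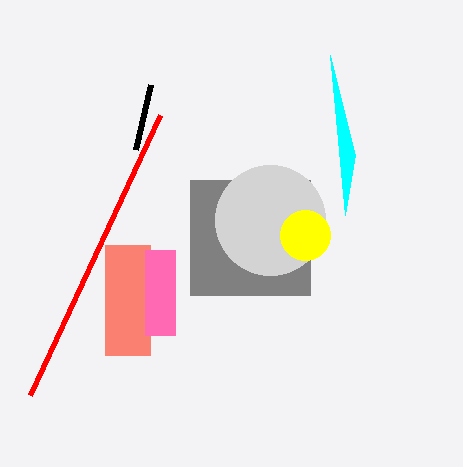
x0_1 = 190
y0_1 = 180
x1_1 = 310
y1_1 = 295
x_2 = 270
y_2 = 220
r_2 = 55
x1_3 = 160
y1_3 = 115
x0_4 = 105
y0_4 = 245
x1_4 = 150
y1_4 = 355
x_5 = 305
y_5 = 235
r_5 = 25
x1_6 = 135
y1_6 = 150
x0_7 = 145
y0_7 = 250
x1_7 = 175
y1_7 = 335
x0_8 = 330
y0_8 = 55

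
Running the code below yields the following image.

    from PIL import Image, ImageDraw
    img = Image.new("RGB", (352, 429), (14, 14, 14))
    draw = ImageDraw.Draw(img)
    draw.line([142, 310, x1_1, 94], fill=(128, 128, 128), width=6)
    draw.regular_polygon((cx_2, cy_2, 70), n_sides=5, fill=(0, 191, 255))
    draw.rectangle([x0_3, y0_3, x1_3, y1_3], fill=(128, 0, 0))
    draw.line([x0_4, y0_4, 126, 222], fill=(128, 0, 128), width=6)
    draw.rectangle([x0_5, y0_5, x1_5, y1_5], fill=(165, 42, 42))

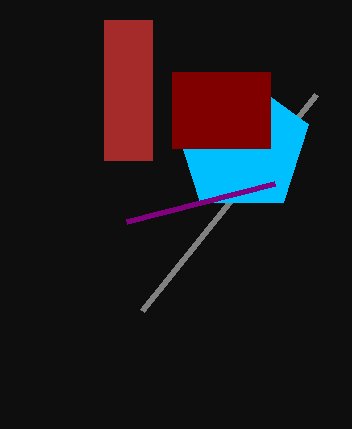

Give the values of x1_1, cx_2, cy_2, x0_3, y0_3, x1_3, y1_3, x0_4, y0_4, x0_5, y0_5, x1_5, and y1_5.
x1_1 = 316, cx_2 = 242, cy_2 = 146, x0_3 = 172, y0_3 = 72, x1_3 = 270, y1_3 = 148, x0_4 = 274, y0_4 = 184, x0_5 = 104, y0_5 = 20, x1_5 = 152, y1_5 = 160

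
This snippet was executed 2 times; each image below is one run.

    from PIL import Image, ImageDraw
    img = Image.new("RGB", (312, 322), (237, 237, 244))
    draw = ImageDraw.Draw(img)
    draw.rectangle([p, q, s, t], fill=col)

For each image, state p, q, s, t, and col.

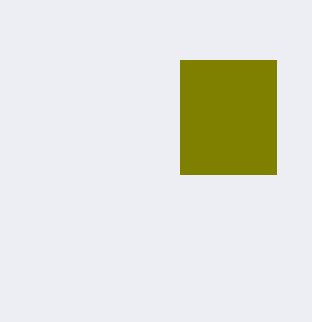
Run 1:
p = 180; q = 60; s = 276; t = 174; col = 'olive'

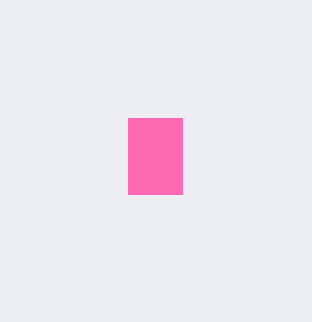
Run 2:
p = 128, q = 118, s = 182, t = 194, col = 'hotpink'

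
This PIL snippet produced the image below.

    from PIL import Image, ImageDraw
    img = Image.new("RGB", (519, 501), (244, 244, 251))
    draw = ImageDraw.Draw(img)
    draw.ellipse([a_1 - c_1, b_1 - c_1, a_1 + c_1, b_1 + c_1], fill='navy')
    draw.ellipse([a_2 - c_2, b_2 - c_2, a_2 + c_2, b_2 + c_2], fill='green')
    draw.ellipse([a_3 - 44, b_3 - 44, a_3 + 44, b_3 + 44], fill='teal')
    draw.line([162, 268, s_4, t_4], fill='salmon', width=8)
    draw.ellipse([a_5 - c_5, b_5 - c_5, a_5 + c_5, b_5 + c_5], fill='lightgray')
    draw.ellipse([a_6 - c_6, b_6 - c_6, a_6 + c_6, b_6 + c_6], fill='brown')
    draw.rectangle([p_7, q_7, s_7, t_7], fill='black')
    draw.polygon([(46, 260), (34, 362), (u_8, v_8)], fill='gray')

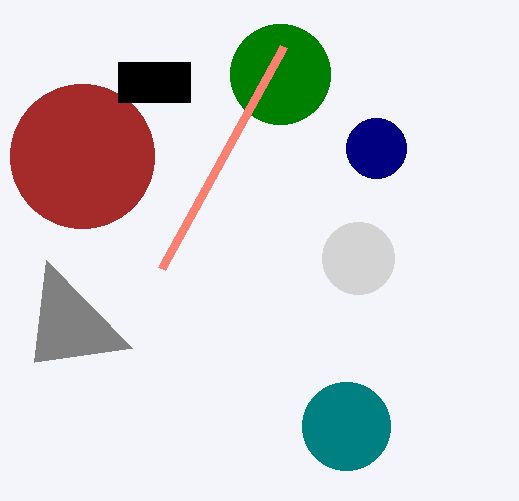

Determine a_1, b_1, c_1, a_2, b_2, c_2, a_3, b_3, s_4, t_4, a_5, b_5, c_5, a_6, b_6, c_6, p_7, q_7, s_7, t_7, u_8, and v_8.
a_1 = 376, b_1 = 148, c_1 = 30, a_2 = 280, b_2 = 74, c_2 = 50, a_3 = 346, b_3 = 426, s_4 = 284, t_4 = 46, a_5 = 358, b_5 = 258, c_5 = 36, a_6 = 82, b_6 = 156, c_6 = 72, p_7 = 118, q_7 = 62, s_7 = 190, t_7 = 102, u_8 = 132, v_8 = 348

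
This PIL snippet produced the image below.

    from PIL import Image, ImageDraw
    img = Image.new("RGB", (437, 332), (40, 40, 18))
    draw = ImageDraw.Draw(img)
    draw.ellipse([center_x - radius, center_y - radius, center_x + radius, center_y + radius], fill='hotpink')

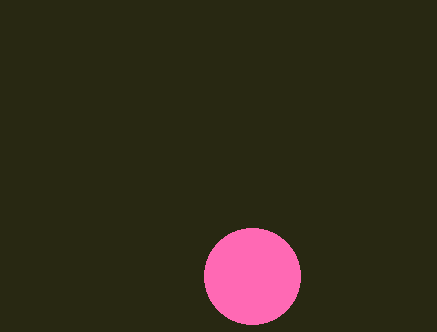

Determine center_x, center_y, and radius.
center_x = 252
center_y = 276
radius = 48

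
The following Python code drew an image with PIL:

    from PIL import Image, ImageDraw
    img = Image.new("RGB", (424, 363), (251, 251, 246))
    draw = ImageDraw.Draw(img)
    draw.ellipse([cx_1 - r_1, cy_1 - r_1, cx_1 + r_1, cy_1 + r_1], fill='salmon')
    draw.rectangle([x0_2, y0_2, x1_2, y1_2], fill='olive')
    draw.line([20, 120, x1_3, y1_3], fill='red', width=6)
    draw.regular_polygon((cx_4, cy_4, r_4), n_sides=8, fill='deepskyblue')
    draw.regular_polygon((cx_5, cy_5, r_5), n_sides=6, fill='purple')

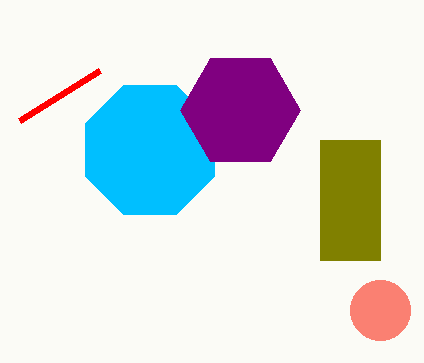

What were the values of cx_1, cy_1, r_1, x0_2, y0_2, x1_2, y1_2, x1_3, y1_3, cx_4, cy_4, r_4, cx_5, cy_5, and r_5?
cx_1 = 380, cy_1 = 310, r_1 = 30, x0_2 = 320, y0_2 = 140, x1_2 = 380, y1_2 = 260, x1_3 = 100, y1_3 = 70, cx_4 = 150, cy_4 = 150, r_4 = 70, cx_5 = 240, cy_5 = 110, r_5 = 60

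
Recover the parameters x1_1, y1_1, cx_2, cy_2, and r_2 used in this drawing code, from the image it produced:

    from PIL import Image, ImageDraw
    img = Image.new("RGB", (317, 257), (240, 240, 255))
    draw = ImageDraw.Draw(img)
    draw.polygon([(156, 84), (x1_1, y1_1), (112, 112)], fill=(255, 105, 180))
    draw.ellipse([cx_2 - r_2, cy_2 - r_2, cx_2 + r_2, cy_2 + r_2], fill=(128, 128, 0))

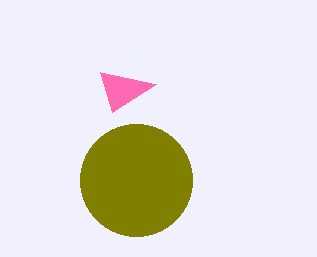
x1_1 = 100, y1_1 = 72, cx_2 = 136, cy_2 = 180, r_2 = 56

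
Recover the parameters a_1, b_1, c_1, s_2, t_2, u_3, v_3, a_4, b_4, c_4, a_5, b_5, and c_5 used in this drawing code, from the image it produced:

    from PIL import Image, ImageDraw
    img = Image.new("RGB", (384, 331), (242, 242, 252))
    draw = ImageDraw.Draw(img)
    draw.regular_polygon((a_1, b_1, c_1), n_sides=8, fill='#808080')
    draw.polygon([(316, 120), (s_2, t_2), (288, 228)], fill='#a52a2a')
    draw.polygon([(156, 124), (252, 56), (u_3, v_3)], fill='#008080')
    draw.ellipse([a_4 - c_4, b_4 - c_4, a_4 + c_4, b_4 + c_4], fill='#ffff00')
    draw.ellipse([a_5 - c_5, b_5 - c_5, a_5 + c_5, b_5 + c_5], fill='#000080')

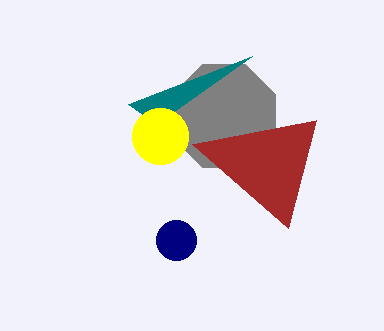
a_1 = 224; b_1 = 116; c_1 = 56; s_2 = 192; t_2 = 144; u_3 = 128; v_3 = 104; a_4 = 160; b_4 = 136; c_4 = 28; a_5 = 176; b_5 = 240; c_5 = 20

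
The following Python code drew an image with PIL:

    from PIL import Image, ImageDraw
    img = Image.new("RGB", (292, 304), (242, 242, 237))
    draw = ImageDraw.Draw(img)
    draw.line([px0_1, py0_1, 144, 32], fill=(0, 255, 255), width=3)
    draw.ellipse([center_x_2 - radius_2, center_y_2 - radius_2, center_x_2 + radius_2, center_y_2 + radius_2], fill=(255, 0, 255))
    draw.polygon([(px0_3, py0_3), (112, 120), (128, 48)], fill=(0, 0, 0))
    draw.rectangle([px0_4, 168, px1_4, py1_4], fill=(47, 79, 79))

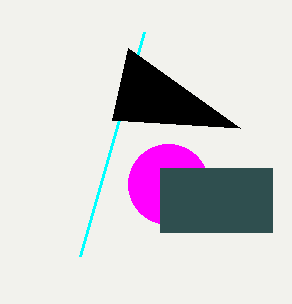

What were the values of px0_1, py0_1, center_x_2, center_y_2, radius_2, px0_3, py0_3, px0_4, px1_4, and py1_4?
px0_1 = 80; py0_1 = 256; center_x_2 = 168; center_y_2 = 184; radius_2 = 40; px0_3 = 240; py0_3 = 128; px0_4 = 160; px1_4 = 272; py1_4 = 232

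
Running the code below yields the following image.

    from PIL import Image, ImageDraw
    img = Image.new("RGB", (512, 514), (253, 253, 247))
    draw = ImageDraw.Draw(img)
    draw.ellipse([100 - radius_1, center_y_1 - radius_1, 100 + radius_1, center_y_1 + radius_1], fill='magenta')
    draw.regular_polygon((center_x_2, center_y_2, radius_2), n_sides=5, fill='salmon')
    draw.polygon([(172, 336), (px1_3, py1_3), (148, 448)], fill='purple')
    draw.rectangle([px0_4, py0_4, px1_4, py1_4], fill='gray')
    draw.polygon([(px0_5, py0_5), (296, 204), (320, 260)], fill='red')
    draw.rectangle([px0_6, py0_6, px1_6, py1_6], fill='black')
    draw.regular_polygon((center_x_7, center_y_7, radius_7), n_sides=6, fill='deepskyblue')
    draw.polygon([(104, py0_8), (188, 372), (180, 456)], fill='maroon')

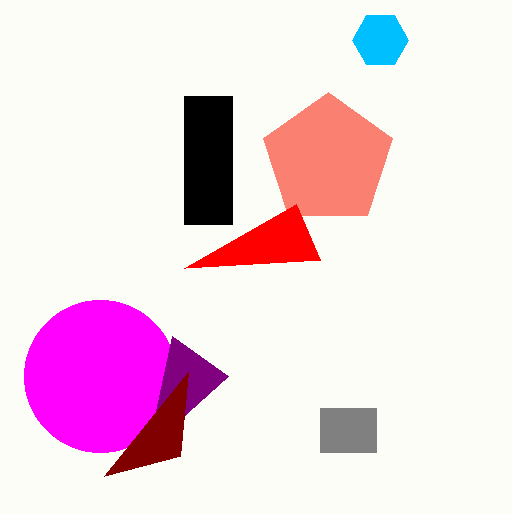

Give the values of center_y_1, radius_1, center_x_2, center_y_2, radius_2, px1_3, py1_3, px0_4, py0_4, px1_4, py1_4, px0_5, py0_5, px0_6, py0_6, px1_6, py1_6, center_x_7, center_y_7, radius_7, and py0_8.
center_y_1 = 376; radius_1 = 76; center_x_2 = 328; center_y_2 = 160; radius_2 = 68; px1_3 = 228; py1_3 = 376; px0_4 = 320; py0_4 = 408; px1_4 = 376; py1_4 = 452; px0_5 = 184; py0_5 = 268; px0_6 = 184; py0_6 = 96; px1_6 = 232; py1_6 = 224; center_x_7 = 380; center_y_7 = 40; radius_7 = 28; py0_8 = 476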